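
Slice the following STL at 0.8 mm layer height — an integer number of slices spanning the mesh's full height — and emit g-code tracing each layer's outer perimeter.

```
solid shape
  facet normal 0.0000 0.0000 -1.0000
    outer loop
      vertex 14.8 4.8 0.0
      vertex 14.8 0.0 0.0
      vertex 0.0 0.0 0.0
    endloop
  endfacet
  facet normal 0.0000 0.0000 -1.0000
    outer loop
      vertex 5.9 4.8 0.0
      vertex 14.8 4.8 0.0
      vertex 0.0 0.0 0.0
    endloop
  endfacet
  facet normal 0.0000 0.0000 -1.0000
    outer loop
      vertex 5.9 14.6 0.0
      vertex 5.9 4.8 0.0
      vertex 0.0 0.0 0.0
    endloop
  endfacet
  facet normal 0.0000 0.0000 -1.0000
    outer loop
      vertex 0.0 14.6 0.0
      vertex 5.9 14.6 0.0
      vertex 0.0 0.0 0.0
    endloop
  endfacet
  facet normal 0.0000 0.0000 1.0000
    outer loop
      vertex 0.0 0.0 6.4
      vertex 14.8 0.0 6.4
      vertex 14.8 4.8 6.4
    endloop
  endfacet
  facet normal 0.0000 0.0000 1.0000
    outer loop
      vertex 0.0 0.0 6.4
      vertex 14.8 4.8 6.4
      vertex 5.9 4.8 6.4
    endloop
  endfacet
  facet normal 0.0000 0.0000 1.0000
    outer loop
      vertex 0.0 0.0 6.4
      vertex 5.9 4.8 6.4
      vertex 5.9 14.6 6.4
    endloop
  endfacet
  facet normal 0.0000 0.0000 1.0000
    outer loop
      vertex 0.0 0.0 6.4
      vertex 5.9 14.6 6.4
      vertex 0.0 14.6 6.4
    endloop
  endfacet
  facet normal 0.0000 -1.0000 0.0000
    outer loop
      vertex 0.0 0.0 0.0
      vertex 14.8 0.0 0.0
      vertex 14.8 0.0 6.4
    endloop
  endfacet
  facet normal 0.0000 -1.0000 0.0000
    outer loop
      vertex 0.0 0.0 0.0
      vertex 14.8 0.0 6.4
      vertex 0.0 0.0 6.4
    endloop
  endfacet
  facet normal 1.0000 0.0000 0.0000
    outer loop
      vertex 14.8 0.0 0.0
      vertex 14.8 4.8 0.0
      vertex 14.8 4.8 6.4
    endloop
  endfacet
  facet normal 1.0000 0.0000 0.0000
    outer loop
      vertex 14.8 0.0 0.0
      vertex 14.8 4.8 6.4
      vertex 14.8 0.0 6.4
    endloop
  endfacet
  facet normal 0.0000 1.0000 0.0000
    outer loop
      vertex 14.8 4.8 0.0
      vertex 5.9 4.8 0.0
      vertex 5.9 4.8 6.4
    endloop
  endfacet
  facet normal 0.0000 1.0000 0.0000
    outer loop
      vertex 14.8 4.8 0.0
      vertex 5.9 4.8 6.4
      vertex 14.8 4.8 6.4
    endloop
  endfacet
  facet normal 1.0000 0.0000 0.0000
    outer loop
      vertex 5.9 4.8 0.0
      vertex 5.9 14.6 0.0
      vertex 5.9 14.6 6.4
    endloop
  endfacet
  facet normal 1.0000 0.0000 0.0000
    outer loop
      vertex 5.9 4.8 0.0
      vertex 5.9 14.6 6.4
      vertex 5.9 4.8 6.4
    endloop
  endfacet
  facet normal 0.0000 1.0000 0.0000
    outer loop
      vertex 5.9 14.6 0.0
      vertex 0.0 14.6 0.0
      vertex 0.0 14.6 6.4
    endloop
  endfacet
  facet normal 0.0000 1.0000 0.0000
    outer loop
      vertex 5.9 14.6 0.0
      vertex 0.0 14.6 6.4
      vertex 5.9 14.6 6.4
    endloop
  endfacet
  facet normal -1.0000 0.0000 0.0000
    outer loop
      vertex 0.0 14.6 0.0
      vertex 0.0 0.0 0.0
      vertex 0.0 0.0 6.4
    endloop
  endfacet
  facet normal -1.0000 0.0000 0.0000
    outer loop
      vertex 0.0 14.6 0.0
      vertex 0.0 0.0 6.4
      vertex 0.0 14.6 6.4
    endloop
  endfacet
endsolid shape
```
; perimeter-only toolpath
G21 ; units = mm
G90 ; absolute positioning
G28 ; home
; layer 1
G0 Z0.8
G0 X0.0 Y0.0
G1 X14.8 Y0.0
G1 X14.8 Y4.8
G1 X5.9 Y4.8
G1 X5.9 Y14.6
G1 X0.0 Y14.6
G1 X0.0 Y0.0
; layer 2
G0 Z1.6
G0 X0.0 Y0.0
G1 X14.8 Y0.0
G1 X14.8 Y4.8
G1 X5.9 Y4.8
G1 X5.9 Y14.6
G1 X0.0 Y14.6
G1 X0.0 Y0.0
; layer 3
G0 Z2.4
G0 X0.0 Y0.0
G1 X14.8 Y0.0
G1 X14.8 Y4.8
G1 X5.9 Y4.8
G1 X5.9 Y14.6
G1 X0.0 Y14.6
G1 X0.0 Y0.0
; layer 4
G0 Z3.2
G0 X0.0 Y0.0
G1 X14.8 Y0.0
G1 X14.8 Y4.8
G1 X5.9 Y4.8
G1 X5.9 Y14.6
G1 X0.0 Y14.6
G1 X0.0 Y0.0
; layer 5
G0 Z4.0
G0 X0.0 Y0.0
G1 X14.8 Y0.0
G1 X14.8 Y4.8
G1 X5.9 Y4.8
G1 X5.9 Y14.6
G1 X0.0 Y14.6
G1 X0.0 Y0.0
; layer 6
G0 Z4.8
G0 X0.0 Y0.0
G1 X14.8 Y0.0
G1 X14.8 Y4.8
G1 X5.9 Y4.8
G1 X5.9 Y14.6
G1 X0.0 Y14.6
G1 X0.0 Y0.0
; layer 7
G0 Z5.6
G0 X0.0 Y0.0
G1 X14.8 Y0.0
G1 X14.8 Y4.8
G1 X5.9 Y4.8
G1 X5.9 Y14.6
G1 X0.0 Y14.6
G1 X0.0 Y0.0
; layer 8
G0 Z6.4
G0 X0.0 Y0.0
G1 X14.8 Y0.0
G1 X14.8 Y4.8
G1 X5.9 Y4.8
G1 X5.9 Y14.6
G1 X0.0 Y14.6
G1 X0.0 Y0.0
M2 ; end

The solid is an L-shaped prism: outer 14.8 × 14.6 mm, arm thicknesses ≈ 4.8 mm (horizontal) and 5.9 mm (vertical), extruded 6.4 mm in z. Slicing at Δz = 0.8 mm — 8 equal slices spanning the solid's height, so layer i sits at z = i·h/8 — gives 8 non-empty perimeters. Each is a 6-segment closed polygon; G0 lifts to the layer z and rapids to the start vertex, then G1 traces the edges.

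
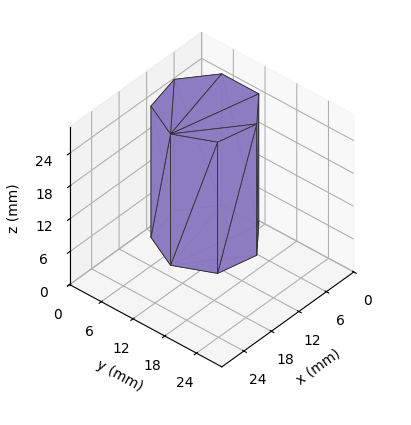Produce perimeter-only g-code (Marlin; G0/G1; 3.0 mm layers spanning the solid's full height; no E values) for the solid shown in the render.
Reading the render: the shape is a regular 7-sided prism (a cylinder approximated with 7 flat sides), circumscribed radius ≈ 8 mm, height ≈ 24 mm (dimensions read to the nearest mm from the axis ticks). For the g-code, the solid's height is divided into equal slices at the stated Δz and each level perimeter traced with G1 moves after a G0 lift.

; perimeter-only toolpath
G21 ; units = mm
G90 ; absolute positioning
G28 ; home
; layer 1
G0 Z3.0
G0 X16.0 Y8.0
G1 X13.0 Y14.3
G1 X6.2 Y15.8
G1 X0.8 Y11.5
G1 X0.8 Y4.5
G1 X6.2 Y0.2
G1 X13.0 Y1.7
G1 X16.0 Y8.0
; layer 2
G0 Z6.0
G0 X16.0 Y8.0
G1 X13.0 Y14.3
G1 X6.2 Y15.8
G1 X0.8 Y11.5
G1 X0.8 Y4.5
G1 X6.2 Y0.2
G1 X13.0 Y1.7
G1 X16.0 Y8.0
; layer 3
G0 Z9.0
G0 X16.0 Y8.0
G1 X13.0 Y14.3
G1 X6.2 Y15.8
G1 X0.8 Y11.5
G1 X0.8 Y4.5
G1 X6.2 Y0.2
G1 X13.0 Y1.7
G1 X16.0 Y8.0
; layer 4
G0 Z12.0
G0 X16.0 Y8.0
G1 X13.0 Y14.3
G1 X6.2 Y15.8
G1 X0.8 Y11.5
G1 X0.8 Y4.5
G1 X6.2 Y0.2
G1 X13.0 Y1.7
G1 X16.0 Y8.0
; layer 5
G0 Z15.0
G0 X16.0 Y8.0
G1 X13.0 Y14.3
G1 X6.2 Y15.8
G1 X0.8 Y11.5
G1 X0.8 Y4.5
G1 X6.2 Y0.2
G1 X13.0 Y1.7
G1 X16.0 Y8.0
; layer 6
G0 Z18.0
G0 X16.0 Y8.0
G1 X13.0 Y14.3
G1 X6.2 Y15.8
G1 X0.8 Y11.5
G1 X0.8 Y4.5
G1 X6.2 Y0.2
G1 X13.0 Y1.7
G1 X16.0 Y8.0
; layer 7
G0 Z21.0
G0 X16.0 Y8.0
G1 X13.0 Y14.3
G1 X6.2 Y15.8
G1 X0.8 Y11.5
G1 X0.8 Y4.5
G1 X6.2 Y0.2
G1 X13.0 Y1.7
G1 X16.0 Y8.0
; layer 8
G0 Z24.0
G0 X16.0 Y8.0
G1 X13.0 Y14.3
G1 X6.2 Y15.8
G1 X0.8 Y11.5
G1 X0.8 Y4.5
G1 X6.2 Y0.2
G1 X13.0 Y1.7
G1 X16.0 Y8.0
M2 ; end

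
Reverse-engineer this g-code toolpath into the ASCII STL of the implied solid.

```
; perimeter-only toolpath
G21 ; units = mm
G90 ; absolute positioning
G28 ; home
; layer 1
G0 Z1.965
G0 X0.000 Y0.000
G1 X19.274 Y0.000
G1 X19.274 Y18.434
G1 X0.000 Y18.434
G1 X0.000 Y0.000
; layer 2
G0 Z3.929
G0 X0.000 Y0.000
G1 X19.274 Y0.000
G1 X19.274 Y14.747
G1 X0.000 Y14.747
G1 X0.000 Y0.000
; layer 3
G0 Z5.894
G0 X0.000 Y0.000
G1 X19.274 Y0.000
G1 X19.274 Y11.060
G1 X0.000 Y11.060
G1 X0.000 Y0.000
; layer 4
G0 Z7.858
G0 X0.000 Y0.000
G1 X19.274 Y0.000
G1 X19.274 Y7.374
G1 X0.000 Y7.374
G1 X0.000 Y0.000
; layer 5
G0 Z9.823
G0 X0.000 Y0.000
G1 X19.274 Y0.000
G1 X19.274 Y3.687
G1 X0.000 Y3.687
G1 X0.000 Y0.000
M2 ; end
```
solid part
  facet normal 0.0000 0.0000 -1.0000
    outer loop
      vertex 19.274 22.121 0.000
      vertex 19.274 0.000 0.000
      vertex 0.000 0.000 0.000
    endloop
  endfacet
  facet normal 0.0000 0.0000 -1.0000
    outer loop
      vertex 0.000 22.121 0.000
      vertex 19.274 22.121 0.000
      vertex 0.000 0.000 0.000
    endloop
  endfacet
  facet normal 0.0000 -1.0000 0.0000
    outer loop
      vertex 0.000 0.000 0.000
      vertex 19.274 0.000 0.000
      vertex 19.274 0.000 11.787
    endloop
  endfacet
  facet normal 0.0000 -1.0000 0.0000
    outer loop
      vertex 0.000 0.000 0.000
      vertex 19.274 0.000 11.787
      vertex 0.000 0.000 11.787
    endloop
  endfacet
  facet normal 0.0000 0.4703 0.8825
    outer loop
      vertex 0.000 0.000 11.787
      vertex 19.274 0.000 11.787
      vertex 19.274 22.121 0.000
    endloop
  endfacet
  facet normal 0.0000 0.4703 0.8825
    outer loop
      vertex 0.000 0.000 11.787
      vertex 19.274 22.121 0.000
      vertex 0.000 22.121 0.000
    endloop
  endfacet
  facet normal -1.0000 0.0000 0.0000
    outer loop
      vertex 0.000 0.000 11.787
      vertex 0.000 22.121 0.000
      vertex 0.000 0.000 0.000
    endloop
  endfacet
  facet normal 1.0000 0.0000 0.0000
    outer loop
      vertex 19.274 0.000 0.000
      vertex 19.274 22.121 0.000
      vertex 19.274 0.000 11.787
    endloop
  endfacet
endsolid part

The G0 Z moves step by Δz≈1.965 mm. The G1 loops shrink linearly with z, so the solid tapers from its base footprint up to z≈11.8. Closing with a flat bottom cap and the tapered top and triangulating gives 8 facets — a wedge (ramp): 19.3 × 22.1 mm base, rising to 11.8 mm along the y=0 edge and sloping linearly to z=0 at y=22.1.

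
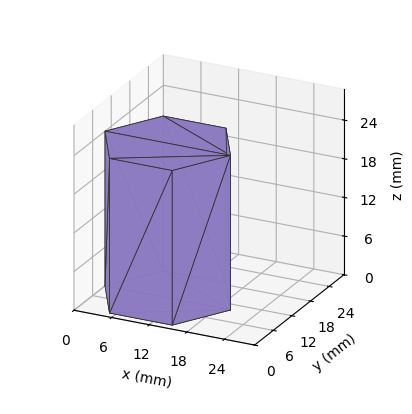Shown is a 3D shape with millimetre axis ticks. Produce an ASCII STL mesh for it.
Reading the render: the shape is a regular 6-sided prism (a cylinder approximated with 6 flat sides), circumscribed radius ≈ 10 mm, height ≈ 24 mm (dimensions read to the nearest mm from the axis ticks). For the STL, each face is triangulated and given an outward normal.

solid part
  facet normal 0.0000 0.0000 -1.0000
    outer loop
      vertex 5.00 18.66 0.00
      vertex 15.00 18.66 0.00
      vertex 20.00 10.00 0.00
    endloop
  endfacet
  facet normal 0.0000 0.0000 -1.0000
    outer loop
      vertex 0.00 10.00 0.00
      vertex 5.00 18.66 0.00
      vertex 20.00 10.00 0.00
    endloop
  endfacet
  facet normal 0.0000 0.0000 -1.0000
    outer loop
      vertex 5.00 1.34 0.00
      vertex 0.00 10.00 0.00
      vertex 20.00 10.00 0.00
    endloop
  endfacet
  facet normal 0.0000 0.0000 -1.0000
    outer loop
      vertex 15.00 1.34 0.00
      vertex 5.00 1.34 0.00
      vertex 20.00 10.00 0.00
    endloop
  endfacet
  facet normal 0.0000 0.0000 1.0000
    outer loop
      vertex 20.00 10.00 24.00
      vertex 15.00 18.66 24.00
      vertex 5.00 18.66 24.00
    endloop
  endfacet
  facet normal 0.0000 0.0000 1.0000
    outer loop
      vertex 20.00 10.00 24.00
      vertex 5.00 18.66 24.00
      vertex 0.00 10.00 24.00
    endloop
  endfacet
  facet normal 0.0000 0.0000 1.0000
    outer loop
      vertex 20.00 10.00 24.00
      vertex 0.00 10.00 24.00
      vertex 5.00 1.34 24.00
    endloop
  endfacet
  facet normal 0.0000 0.0000 1.0000
    outer loop
      vertex 20.00 10.00 24.00
      vertex 5.00 1.34 24.00
      vertex 15.00 1.34 24.00
    endloop
  endfacet
  facet normal 0.8660 0.5000 0.0000
    outer loop
      vertex 20.00 10.00 0.00
      vertex 15.00 18.66 0.00
      vertex 15.00 18.66 24.00
    endloop
  endfacet
  facet normal 0.8660 0.5000 0.0000
    outer loop
      vertex 20.00 10.00 0.00
      vertex 15.00 18.66 24.00
      vertex 20.00 10.00 24.00
    endloop
  endfacet
  facet normal 0.0000 1.0000 0.0000
    outer loop
      vertex 15.00 18.66 0.00
      vertex 5.00 18.66 0.00
      vertex 5.00 18.66 24.00
    endloop
  endfacet
  facet normal 0.0000 1.0000 0.0000
    outer loop
      vertex 15.00 18.66 0.00
      vertex 5.00 18.66 24.00
      vertex 15.00 18.66 24.00
    endloop
  endfacet
  facet normal -0.8660 0.5000 0.0000
    outer loop
      vertex 5.00 18.66 0.00
      vertex 0.00 10.00 0.00
      vertex 0.00 10.00 24.00
    endloop
  endfacet
  facet normal -0.8660 0.5000 0.0000
    outer loop
      vertex 5.00 18.66 0.00
      vertex 0.00 10.00 24.00
      vertex 5.00 18.66 24.00
    endloop
  endfacet
  facet normal -0.8660 -0.5000 0.0000
    outer loop
      vertex 0.00 10.00 0.00
      vertex 5.00 1.34 0.00
      vertex 5.00 1.34 24.00
    endloop
  endfacet
  facet normal -0.8660 -0.5000 0.0000
    outer loop
      vertex 0.00 10.00 0.00
      vertex 5.00 1.34 24.00
      vertex 0.00 10.00 24.00
    endloop
  endfacet
  facet normal 0.0000 -1.0000 0.0000
    outer loop
      vertex 5.00 1.34 0.00
      vertex 15.00 1.34 0.00
      vertex 15.00 1.34 24.00
    endloop
  endfacet
  facet normal 0.0000 -1.0000 0.0000
    outer loop
      vertex 5.00 1.34 0.00
      vertex 15.00 1.34 24.00
      vertex 5.00 1.34 24.00
    endloop
  endfacet
  facet normal 0.8660 -0.5000 0.0000
    outer loop
      vertex 15.00 1.34 0.00
      vertex 20.00 10.00 0.00
      vertex 20.00 10.00 24.00
    endloop
  endfacet
  facet normal 0.8660 -0.5000 0.0000
    outer loop
      vertex 15.00 1.34 0.00
      vertex 20.00 10.00 24.00
      vertex 15.00 1.34 24.00
    endloop
  endfacet
endsolid part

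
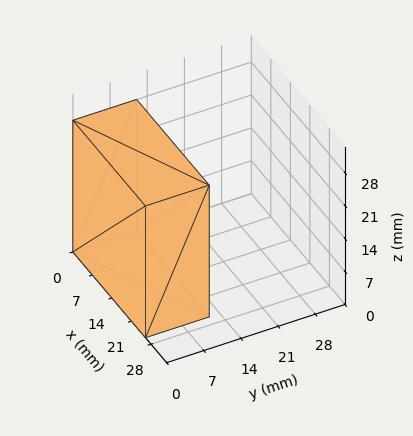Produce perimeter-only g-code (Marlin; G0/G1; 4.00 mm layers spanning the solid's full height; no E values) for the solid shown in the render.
Reading the render: the shape is a rectangular box, roughly 26 × 12 mm footprint and 28 mm tall (dimensions read to the nearest mm from the axis ticks). For the g-code, the solid's height is divided into equal slices at the stated Δz and each level perimeter traced with G1 moves after a G0 lift.

; perimeter-only toolpath
G21 ; units = mm
G90 ; absolute positioning
G28 ; home
; layer 1
G0 Z4.00
G0 X0.00 Y0.00
G1 X26.00 Y0.00
G1 X26.00 Y12.00
G1 X0.00 Y12.00
G1 X0.00 Y0.00
; layer 2
G0 Z8.00
G0 X0.00 Y0.00
G1 X26.00 Y0.00
G1 X26.00 Y12.00
G1 X0.00 Y12.00
G1 X0.00 Y0.00
; layer 3
G0 Z12.00
G0 X0.00 Y0.00
G1 X26.00 Y0.00
G1 X26.00 Y12.00
G1 X0.00 Y12.00
G1 X0.00 Y0.00
; layer 4
G0 Z16.00
G0 X0.00 Y0.00
G1 X26.00 Y0.00
G1 X26.00 Y12.00
G1 X0.00 Y12.00
G1 X0.00 Y0.00
; layer 5
G0 Z20.00
G0 X0.00 Y0.00
G1 X26.00 Y0.00
G1 X26.00 Y12.00
G1 X0.00 Y12.00
G1 X0.00 Y0.00
; layer 6
G0 Z24.00
G0 X0.00 Y0.00
G1 X26.00 Y0.00
G1 X26.00 Y12.00
G1 X0.00 Y12.00
G1 X0.00 Y0.00
; layer 7
G0 Z28.00
G0 X0.00 Y0.00
G1 X26.00 Y0.00
G1 X26.00 Y12.00
G1 X0.00 Y12.00
G1 X0.00 Y0.00
M2 ; end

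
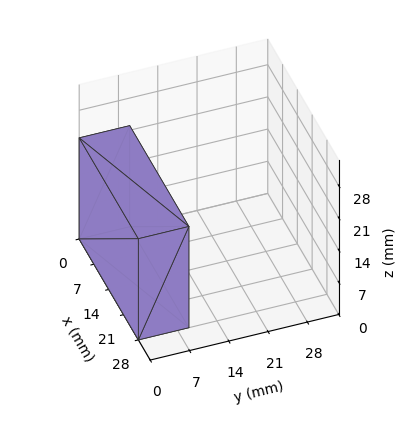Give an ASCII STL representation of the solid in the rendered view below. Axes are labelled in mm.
Reading the render: the shape is a rectangular box, roughly 28 × 9 mm footprint and 22 mm tall (dimensions read to the nearest mm from the axis ticks). For the STL, each face is triangulated and given an outward normal.

solid part
  facet normal 0.0000 0.0000 -1.0000
    outer loop
      vertex 28.00 9.00 0.00
      vertex 28.00 0.00 0.00
      vertex 0.00 0.00 0.00
    endloop
  endfacet
  facet normal 0.0000 0.0000 -1.0000
    outer loop
      vertex 0.00 9.00 0.00
      vertex 28.00 9.00 0.00
      vertex 0.00 0.00 0.00
    endloop
  endfacet
  facet normal 0.0000 0.0000 1.0000
    outer loop
      vertex 0.00 0.00 22.00
      vertex 28.00 0.00 22.00
      vertex 28.00 9.00 22.00
    endloop
  endfacet
  facet normal 0.0000 0.0000 1.0000
    outer loop
      vertex 0.00 0.00 22.00
      vertex 28.00 9.00 22.00
      vertex 0.00 9.00 22.00
    endloop
  endfacet
  facet normal 0.0000 -1.0000 0.0000
    outer loop
      vertex 0.00 0.00 0.00
      vertex 28.00 0.00 0.00
      vertex 28.00 0.00 22.00
    endloop
  endfacet
  facet normal 0.0000 -1.0000 0.0000
    outer loop
      vertex 0.00 0.00 0.00
      vertex 28.00 0.00 22.00
      vertex 0.00 0.00 22.00
    endloop
  endfacet
  facet normal 0.0000 1.0000 0.0000
    outer loop
      vertex 28.00 9.00 22.00
      vertex 28.00 9.00 0.00
      vertex 0.00 9.00 0.00
    endloop
  endfacet
  facet normal 0.0000 1.0000 0.0000
    outer loop
      vertex 0.00 9.00 22.00
      vertex 28.00 9.00 22.00
      vertex 0.00 9.00 0.00
    endloop
  endfacet
  facet normal -1.0000 0.0000 0.0000
    outer loop
      vertex 0.00 9.00 22.00
      vertex 0.00 9.00 0.00
      vertex 0.00 0.00 0.00
    endloop
  endfacet
  facet normal -1.0000 0.0000 0.0000
    outer loop
      vertex 0.00 0.00 22.00
      vertex 0.00 9.00 22.00
      vertex 0.00 0.00 0.00
    endloop
  endfacet
  facet normal 1.0000 0.0000 0.0000
    outer loop
      vertex 28.00 0.00 0.00
      vertex 28.00 9.00 0.00
      vertex 28.00 9.00 22.00
    endloop
  endfacet
  facet normal 1.0000 0.0000 0.0000
    outer loop
      vertex 28.00 0.00 0.00
      vertex 28.00 9.00 22.00
      vertex 28.00 0.00 22.00
    endloop
  endfacet
endsolid part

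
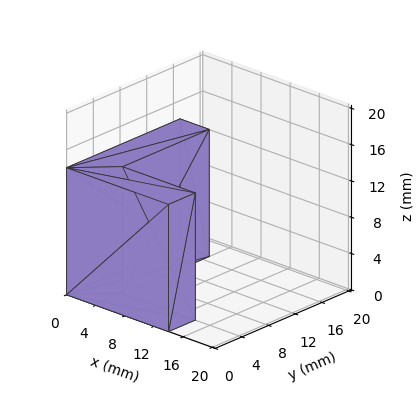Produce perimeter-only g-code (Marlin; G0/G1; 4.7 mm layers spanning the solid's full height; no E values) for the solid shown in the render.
Reading the render: the shape is an L-shaped prism: outer 14 × 17 mm, arm thicknesses ≈ 4 mm (horizontal) and 4 mm (vertical), extruded 14 mm in z (dimensions read to the nearest mm from the axis ticks). For the g-code, the solid's height is divided into equal slices at the stated Δz and each level perimeter traced with G1 moves after a G0 lift.

; perimeter-only toolpath
G21 ; units = mm
G90 ; absolute positioning
G28 ; home
; layer 1
G0 Z4.7
G0 X0.0 Y0.0
G1 X14.0 Y0.0
G1 X14.0 Y4.0
G1 X4.0 Y4.0
G1 X4.0 Y17.0
G1 X0.0 Y17.0
G1 X0.0 Y0.0
; layer 2
G0 Z9.3
G0 X0.0 Y0.0
G1 X14.0 Y0.0
G1 X14.0 Y4.0
G1 X4.0 Y4.0
G1 X4.0 Y17.0
G1 X0.0 Y17.0
G1 X0.0 Y0.0
; layer 3
G0 Z14.0
G0 X0.0 Y0.0
G1 X14.0 Y0.0
G1 X14.0 Y4.0
G1 X4.0 Y4.0
G1 X4.0 Y17.0
G1 X0.0 Y17.0
G1 X0.0 Y0.0
M2 ; end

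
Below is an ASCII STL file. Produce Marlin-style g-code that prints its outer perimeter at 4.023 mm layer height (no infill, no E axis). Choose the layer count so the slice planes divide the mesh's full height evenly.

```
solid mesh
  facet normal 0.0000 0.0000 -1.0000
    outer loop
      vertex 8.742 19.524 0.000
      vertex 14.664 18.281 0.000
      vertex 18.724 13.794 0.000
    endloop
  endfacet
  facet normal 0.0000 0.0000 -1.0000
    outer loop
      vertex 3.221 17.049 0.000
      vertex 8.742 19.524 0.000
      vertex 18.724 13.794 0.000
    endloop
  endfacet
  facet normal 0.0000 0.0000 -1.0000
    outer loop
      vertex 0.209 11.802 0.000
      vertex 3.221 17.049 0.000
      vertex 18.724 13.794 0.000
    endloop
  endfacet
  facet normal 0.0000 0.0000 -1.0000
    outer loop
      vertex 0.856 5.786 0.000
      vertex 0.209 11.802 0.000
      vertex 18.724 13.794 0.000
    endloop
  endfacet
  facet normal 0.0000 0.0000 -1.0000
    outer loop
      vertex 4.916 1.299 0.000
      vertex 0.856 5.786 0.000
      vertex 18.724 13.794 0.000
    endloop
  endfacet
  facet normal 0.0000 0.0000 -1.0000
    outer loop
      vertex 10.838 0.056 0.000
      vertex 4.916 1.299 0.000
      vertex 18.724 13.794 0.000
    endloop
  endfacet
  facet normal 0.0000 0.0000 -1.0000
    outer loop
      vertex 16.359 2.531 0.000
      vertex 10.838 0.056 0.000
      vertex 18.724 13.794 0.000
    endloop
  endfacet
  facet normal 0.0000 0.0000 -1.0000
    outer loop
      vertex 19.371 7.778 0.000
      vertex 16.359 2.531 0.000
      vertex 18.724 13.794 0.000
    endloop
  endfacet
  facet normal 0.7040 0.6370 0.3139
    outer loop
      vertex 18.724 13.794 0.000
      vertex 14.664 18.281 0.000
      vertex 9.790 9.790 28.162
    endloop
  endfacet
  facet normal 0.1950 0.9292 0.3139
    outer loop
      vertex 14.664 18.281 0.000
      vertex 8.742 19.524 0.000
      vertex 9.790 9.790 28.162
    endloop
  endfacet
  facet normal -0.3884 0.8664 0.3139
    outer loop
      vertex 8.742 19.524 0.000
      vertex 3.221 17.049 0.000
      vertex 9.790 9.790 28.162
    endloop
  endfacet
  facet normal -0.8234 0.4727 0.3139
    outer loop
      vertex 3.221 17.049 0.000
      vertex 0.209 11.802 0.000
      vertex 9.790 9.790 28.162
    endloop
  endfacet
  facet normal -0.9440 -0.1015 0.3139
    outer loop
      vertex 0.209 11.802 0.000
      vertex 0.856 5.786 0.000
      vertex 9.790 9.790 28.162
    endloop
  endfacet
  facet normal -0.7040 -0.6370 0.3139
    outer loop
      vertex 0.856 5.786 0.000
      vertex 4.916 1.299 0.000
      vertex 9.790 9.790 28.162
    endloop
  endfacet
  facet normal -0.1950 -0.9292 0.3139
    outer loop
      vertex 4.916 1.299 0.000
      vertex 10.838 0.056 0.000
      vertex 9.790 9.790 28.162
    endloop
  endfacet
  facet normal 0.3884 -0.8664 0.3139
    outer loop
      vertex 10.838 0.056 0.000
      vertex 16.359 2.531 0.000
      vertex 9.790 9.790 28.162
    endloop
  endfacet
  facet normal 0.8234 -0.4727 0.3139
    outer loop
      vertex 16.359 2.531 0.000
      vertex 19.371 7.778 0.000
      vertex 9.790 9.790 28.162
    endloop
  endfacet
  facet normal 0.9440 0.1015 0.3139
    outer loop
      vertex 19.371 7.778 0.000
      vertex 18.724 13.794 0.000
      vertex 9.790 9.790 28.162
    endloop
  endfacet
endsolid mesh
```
; perimeter-only toolpath
G21 ; units = mm
G90 ; absolute positioning
G28 ; home
; layer 1
G0 Z4.023
G0 X17.448 Y13.222
G1 X13.968 Y17.068
G1 X8.892 Y18.133
G1 X4.159 Y16.012
G1 X1.578 Y11.515
G1 X2.132 Y6.358
G1 X5.612 Y2.512
G1 X10.688 Y1.447
G1 X15.421 Y3.568
G1 X18.002 Y8.065
G1 X17.448 Y13.222
; layer 2
G0 Z8.046
G0 X16.171 Y12.650
G1 X13.271 Y15.855
G1 X9.041 Y16.743
G1 X5.098 Y14.975
G1 X2.946 Y11.227
G1 X3.409 Y6.930
G1 X6.309 Y3.725
G1 X10.539 Y2.837
G1 X14.482 Y4.605
G1 X16.634 Y8.353
G1 X16.171 Y12.650
; layer 3
G0 Z12.069
G0 X14.895 Y12.078
G1 X12.575 Y14.642
G1 X9.191 Y15.352
G1 X6.036 Y13.938
G1 X4.315 Y10.940
G1 X4.685 Y7.502
G1 X7.005 Y4.938
G1 X10.389 Y4.228
G1 X13.544 Y5.642
G1 X15.265 Y8.640
G1 X14.895 Y12.078
; layer 4
G0 Z16.093
G0 X13.619 Y11.506
G1 X11.879 Y13.429
G1 X9.341 Y13.962
G1 X6.975 Y12.901
G1 X5.684 Y10.652
G1 X5.961 Y8.074
G1 X7.701 Y6.151
G1 X10.239 Y5.618
G1 X12.605 Y6.679
G1 X13.896 Y8.928
G1 X13.619 Y11.506
; layer 5
G0 Z20.116
G0 X12.343 Y10.934
G1 X11.183 Y12.216
G1 X9.491 Y12.571
G1 X7.913 Y11.864
G1 X7.053 Y10.365
G1 X7.237 Y8.646
G1 X8.397 Y7.364
G1 X10.089 Y7.009
G1 X11.667 Y7.716
G1 X12.527 Y9.215
G1 X12.343 Y10.934
; layer 6
G0 Z24.139
G0 X11.066 Y10.362
G1 X10.486 Y11.003
G1 X9.640 Y11.181
G1 X8.852 Y10.827
G1 X8.421 Y10.077
G1 X8.514 Y9.218
G1 X9.094 Y8.577
G1 X9.940 Y8.399
G1 X10.728 Y8.753
G1 X11.159 Y9.503
G1 X11.066 Y10.362
M2 ; end

The solid is a regular 10-sided pyramid, base circumscribed radius ≈ 9.79 mm, apex at z ≈ 28.2 mm. Slicing at Δz = 4.023 mm — 7 equal slices spanning the solid's height, so layer i sits at z = i·h/7 — gives 6 non-empty perimeters. Each is a 10-segment closed polygon; G0 lifts to the layer z and rapids to the start vertex, then G1 traces the edges. The cross-section shrinks linearly with z (the slice at the apex is degenerate and omitted).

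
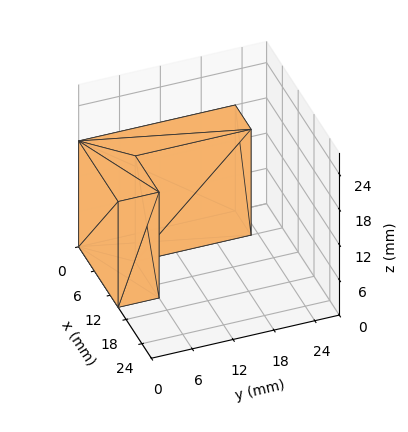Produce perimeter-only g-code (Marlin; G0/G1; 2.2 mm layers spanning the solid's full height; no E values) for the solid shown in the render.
Reading the render: the shape is an L-shaped prism: outer 15 × 23 mm, arm thicknesses ≈ 6 mm (horizontal) and 6 mm (vertical), extruded 18 mm in z (dimensions read to the nearest mm from the axis ticks). For the g-code, the solid's height is divided into equal slices at the stated Δz and each level perimeter traced with G1 moves after a G0 lift.

; perimeter-only toolpath
G21 ; units = mm
G90 ; absolute positioning
G28 ; home
; layer 1
G0 Z2.2
G0 X0.0 Y0.0
G1 X15.0 Y0.0
G1 X15.0 Y6.0
G1 X6.0 Y6.0
G1 X6.0 Y23.0
G1 X0.0 Y23.0
G1 X0.0 Y0.0
; layer 2
G0 Z4.5
G0 X0.0 Y0.0
G1 X15.0 Y0.0
G1 X15.0 Y6.0
G1 X6.0 Y6.0
G1 X6.0 Y23.0
G1 X0.0 Y23.0
G1 X0.0 Y0.0
; layer 3
G0 Z6.8
G0 X0.0 Y0.0
G1 X15.0 Y0.0
G1 X15.0 Y6.0
G1 X6.0 Y6.0
G1 X6.0 Y23.0
G1 X0.0 Y23.0
G1 X0.0 Y0.0
; layer 4
G0 Z9.0
G0 X0.0 Y0.0
G1 X15.0 Y0.0
G1 X15.0 Y6.0
G1 X6.0 Y6.0
G1 X6.0 Y23.0
G1 X0.0 Y23.0
G1 X0.0 Y0.0
; layer 5
G0 Z11.2
G0 X0.0 Y0.0
G1 X15.0 Y0.0
G1 X15.0 Y6.0
G1 X6.0 Y6.0
G1 X6.0 Y23.0
G1 X0.0 Y23.0
G1 X0.0 Y0.0
; layer 6
G0 Z13.5
G0 X0.0 Y0.0
G1 X15.0 Y0.0
G1 X15.0 Y6.0
G1 X6.0 Y6.0
G1 X6.0 Y23.0
G1 X0.0 Y23.0
G1 X0.0 Y0.0
; layer 7
G0 Z15.8
G0 X0.0 Y0.0
G1 X15.0 Y0.0
G1 X15.0 Y6.0
G1 X6.0 Y6.0
G1 X6.0 Y23.0
G1 X0.0 Y23.0
G1 X0.0 Y0.0
; layer 8
G0 Z18.0
G0 X0.0 Y0.0
G1 X15.0 Y0.0
G1 X15.0 Y6.0
G1 X6.0 Y6.0
G1 X6.0 Y23.0
G1 X0.0 Y23.0
G1 X0.0 Y0.0
M2 ; end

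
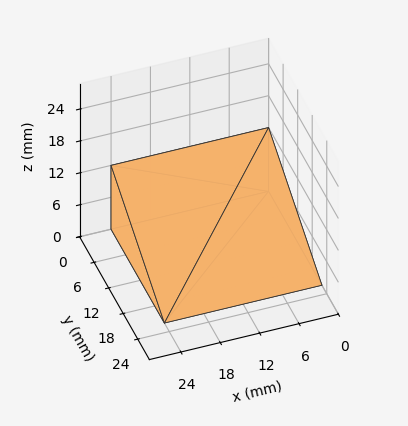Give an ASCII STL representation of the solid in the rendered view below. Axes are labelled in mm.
Reading the render: the shape is a wedge (ramp): 24 × 22 mm base, rising to 12 mm along the y=0 edge and sloping linearly to z=0 at y=22 (dimensions read to the nearest mm from the axis ticks). For the STL, each face is triangulated and given an outward normal.

solid part
  facet normal 0.0000 0.0000 -1.0000
    outer loop
      vertex 24.0 22.0 0.0
      vertex 24.0 0.0 0.0
      vertex 0.0 0.0 0.0
    endloop
  endfacet
  facet normal 0.0000 0.0000 -1.0000
    outer loop
      vertex 0.0 22.0 0.0
      vertex 24.0 22.0 0.0
      vertex 0.0 0.0 0.0
    endloop
  endfacet
  facet normal 0.0000 -1.0000 0.0000
    outer loop
      vertex 0.0 0.0 0.0
      vertex 24.0 0.0 0.0
      vertex 24.0 0.0 12.0
    endloop
  endfacet
  facet normal 0.0000 -1.0000 0.0000
    outer loop
      vertex 0.0 0.0 0.0
      vertex 24.0 0.0 12.0
      vertex 0.0 0.0 12.0
    endloop
  endfacet
  facet normal 0.0000 0.4789 0.8779
    outer loop
      vertex 0.0 0.0 12.0
      vertex 24.0 0.0 12.0
      vertex 24.0 22.0 0.0
    endloop
  endfacet
  facet normal 0.0000 0.4789 0.8779
    outer loop
      vertex 0.0 0.0 12.0
      vertex 24.0 22.0 0.0
      vertex 0.0 22.0 0.0
    endloop
  endfacet
  facet normal -1.0000 0.0000 0.0000
    outer loop
      vertex 0.0 0.0 12.0
      vertex 0.0 22.0 0.0
      vertex 0.0 0.0 0.0
    endloop
  endfacet
  facet normal 1.0000 0.0000 0.0000
    outer loop
      vertex 24.0 0.0 0.0
      vertex 24.0 22.0 0.0
      vertex 24.0 0.0 12.0
    endloop
  endfacet
endsolid part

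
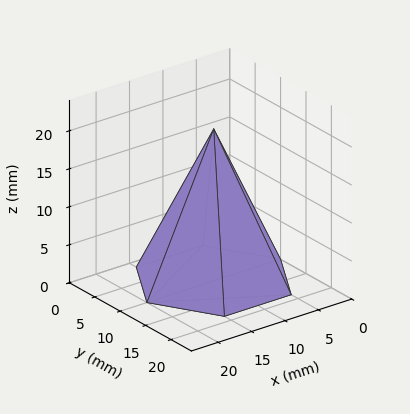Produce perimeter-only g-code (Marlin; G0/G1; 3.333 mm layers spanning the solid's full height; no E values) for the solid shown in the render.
Reading the render: the shape is a regular 6-sided pyramid, base circumscribed radius ≈ 10 mm, apex at z ≈ 20 mm (dimensions read to the nearest mm from the axis ticks). For the g-code, the solid's height is divided into equal slices at the stated Δz and each level perimeter traced with G1 moves after a G0 lift.

; perimeter-only toolpath
G21 ; units = mm
G90 ; absolute positioning
G28 ; home
; layer 1
G0 Z3.333
G0 X18.333 Y10.000
G1 X14.167 Y17.217
G1 X5.833 Y17.217
G1 X1.667 Y10.000
G1 X5.833 Y2.783
G1 X14.167 Y2.783
G1 X18.333 Y10.000
; layer 2
G0 Z6.667
G0 X16.667 Y10.000
G1 X13.333 Y15.773
G1 X6.667 Y15.773
G1 X3.333 Y10.000
G1 X6.667 Y4.227
G1 X13.333 Y4.227
G1 X16.667 Y10.000
; layer 3
G0 Z10.000
G0 X15.000 Y10.000
G1 X12.500 Y14.330
G1 X7.500 Y14.330
G1 X5.000 Y10.000
G1 X7.500 Y5.670
G1 X12.500 Y5.670
G1 X15.000 Y10.000
; layer 4
G0 Z13.333
G0 X13.333 Y10.000
G1 X11.667 Y12.887
G1 X8.333 Y12.887
G1 X6.667 Y10.000
G1 X8.333 Y7.113
G1 X11.667 Y7.113
G1 X13.333 Y10.000
; layer 5
G0 Z16.667
G0 X11.667 Y10.000
G1 X10.833 Y11.443
G1 X9.167 Y11.443
G1 X8.333 Y10.000
G1 X9.167 Y8.557
G1 X10.833 Y8.557
G1 X11.667 Y10.000
M2 ; end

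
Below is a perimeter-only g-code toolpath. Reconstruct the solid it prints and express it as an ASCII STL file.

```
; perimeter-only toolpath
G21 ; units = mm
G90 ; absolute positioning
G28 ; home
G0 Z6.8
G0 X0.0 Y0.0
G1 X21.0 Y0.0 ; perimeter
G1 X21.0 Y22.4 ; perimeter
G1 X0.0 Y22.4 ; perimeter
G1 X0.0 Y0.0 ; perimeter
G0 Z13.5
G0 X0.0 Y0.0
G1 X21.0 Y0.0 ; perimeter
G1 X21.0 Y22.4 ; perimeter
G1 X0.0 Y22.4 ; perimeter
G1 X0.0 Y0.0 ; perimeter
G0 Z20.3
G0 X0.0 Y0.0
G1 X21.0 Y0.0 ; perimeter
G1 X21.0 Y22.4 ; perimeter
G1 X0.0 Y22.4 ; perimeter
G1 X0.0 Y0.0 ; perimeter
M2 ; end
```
solid part
  facet normal 0.0000 0.0000 -1.0000
    outer loop
      vertex 21.0 22.4 0.0
      vertex 21.0 0.0 0.0
      vertex 0.0 0.0 0.0
    endloop
  endfacet
  facet normal 0.0000 0.0000 -1.0000
    outer loop
      vertex 0.0 22.4 0.0
      vertex 21.0 22.4 0.0
      vertex 0.0 0.0 0.0
    endloop
  endfacet
  facet normal 0.0000 0.0000 1.0000
    outer loop
      vertex 0.0 0.0 20.3
      vertex 21.0 0.0 20.3
      vertex 21.0 22.4 20.3
    endloop
  endfacet
  facet normal 0.0000 0.0000 1.0000
    outer loop
      vertex 0.0 0.0 20.3
      vertex 21.0 22.4 20.3
      vertex 0.0 22.4 20.3
    endloop
  endfacet
  facet normal 0.0000 -1.0000 0.0000
    outer loop
      vertex 0.0 0.0 0.0
      vertex 21.0 0.0 0.0
      vertex 21.0 0.0 20.3
    endloop
  endfacet
  facet normal 0.0000 -1.0000 0.0000
    outer loop
      vertex 0.0 0.0 0.0
      vertex 21.0 0.0 20.3
      vertex 0.0 0.0 20.3
    endloop
  endfacet
  facet normal 0.0000 1.0000 0.0000
    outer loop
      vertex 21.0 22.4 20.3
      vertex 21.0 22.4 0.0
      vertex 0.0 22.4 0.0
    endloop
  endfacet
  facet normal 0.0000 1.0000 0.0000
    outer loop
      vertex 0.0 22.4 20.3
      vertex 21.0 22.4 20.3
      vertex 0.0 22.4 0.0
    endloop
  endfacet
  facet normal -1.0000 0.0000 0.0000
    outer loop
      vertex 0.0 22.4 20.3
      vertex 0.0 22.4 0.0
      vertex 0.0 0.0 0.0
    endloop
  endfacet
  facet normal -1.0000 0.0000 0.0000
    outer loop
      vertex 0.0 0.0 20.3
      vertex 0.0 22.4 20.3
      vertex 0.0 0.0 0.0
    endloop
  endfacet
  facet normal 1.0000 0.0000 0.0000
    outer loop
      vertex 21.0 0.0 0.0
      vertex 21.0 22.4 0.0
      vertex 21.0 22.4 20.3
    endloop
  endfacet
  facet normal 1.0000 0.0000 0.0000
    outer loop
      vertex 21.0 0.0 0.0
      vertex 21.0 22.4 20.3
      vertex 21.0 0.0 20.3
    endloop
  endfacet
endsolid part

The G0 Z moves step by Δz≈6.8 mm. Every layer's G1 loop is the same polygon, so the solid is a straight extrusion of it from z=0 to z≈20.3. Closing with flat bottom and top caps and triangulating gives 12 facets — a rectangular box, roughly 21 × 22.4 mm footprint and 20.3 mm tall.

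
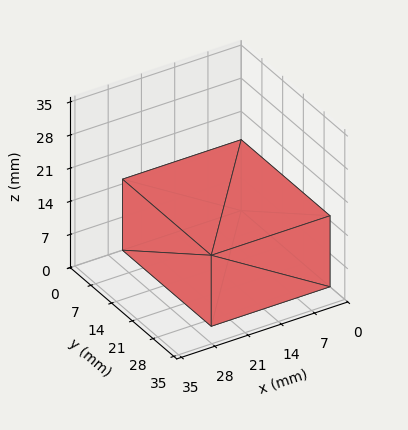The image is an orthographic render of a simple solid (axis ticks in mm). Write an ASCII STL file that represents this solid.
Reading the render: the shape is a rectangular box, roughly 25 × 30 mm footprint and 15 mm tall (dimensions read to the nearest mm from the axis ticks). For the STL, each face is triangulated and given an outward normal.

solid part
  facet normal 0.0000 0.0000 -1.0000
    outer loop
      vertex 25.00 30.00 0.00
      vertex 25.00 0.00 0.00
      vertex 0.00 0.00 0.00
    endloop
  endfacet
  facet normal 0.0000 0.0000 -1.0000
    outer loop
      vertex 0.00 30.00 0.00
      vertex 25.00 30.00 0.00
      vertex 0.00 0.00 0.00
    endloop
  endfacet
  facet normal 0.0000 0.0000 1.0000
    outer loop
      vertex 0.00 0.00 15.00
      vertex 25.00 0.00 15.00
      vertex 25.00 30.00 15.00
    endloop
  endfacet
  facet normal 0.0000 0.0000 1.0000
    outer loop
      vertex 0.00 0.00 15.00
      vertex 25.00 30.00 15.00
      vertex 0.00 30.00 15.00
    endloop
  endfacet
  facet normal 0.0000 -1.0000 0.0000
    outer loop
      vertex 0.00 0.00 0.00
      vertex 25.00 0.00 0.00
      vertex 25.00 0.00 15.00
    endloop
  endfacet
  facet normal 0.0000 -1.0000 0.0000
    outer loop
      vertex 0.00 0.00 0.00
      vertex 25.00 0.00 15.00
      vertex 0.00 0.00 15.00
    endloop
  endfacet
  facet normal 0.0000 1.0000 0.0000
    outer loop
      vertex 25.00 30.00 15.00
      vertex 25.00 30.00 0.00
      vertex 0.00 30.00 0.00
    endloop
  endfacet
  facet normal 0.0000 1.0000 0.0000
    outer loop
      vertex 0.00 30.00 15.00
      vertex 25.00 30.00 15.00
      vertex 0.00 30.00 0.00
    endloop
  endfacet
  facet normal -1.0000 0.0000 0.0000
    outer loop
      vertex 0.00 30.00 15.00
      vertex 0.00 30.00 0.00
      vertex 0.00 0.00 0.00
    endloop
  endfacet
  facet normal -1.0000 0.0000 0.0000
    outer loop
      vertex 0.00 0.00 15.00
      vertex 0.00 30.00 15.00
      vertex 0.00 0.00 0.00
    endloop
  endfacet
  facet normal 1.0000 0.0000 0.0000
    outer loop
      vertex 25.00 0.00 0.00
      vertex 25.00 30.00 0.00
      vertex 25.00 30.00 15.00
    endloop
  endfacet
  facet normal 1.0000 0.0000 0.0000
    outer loop
      vertex 25.00 0.00 0.00
      vertex 25.00 30.00 15.00
      vertex 25.00 0.00 15.00
    endloop
  endfacet
endsolid part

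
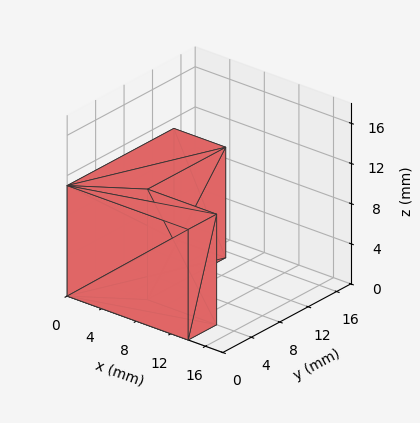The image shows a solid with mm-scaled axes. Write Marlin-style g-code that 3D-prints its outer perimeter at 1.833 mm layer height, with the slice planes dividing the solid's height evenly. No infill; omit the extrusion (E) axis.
Reading the render: the shape is an L-shaped prism: outer 14 × 15 mm, arm thicknesses ≈ 4 mm (horizontal) and 6 mm (vertical), extruded 11 mm in z (dimensions read to the nearest mm from the axis ticks). For the g-code, the solid's height is divided into equal slices at the stated Δz and each level perimeter traced with G1 moves after a G0 lift.

; perimeter-only toolpath
G21 ; units = mm
G90 ; absolute positioning
G28 ; home
; layer 1
G0 Z1.833
G0 X0.000 Y0.000
G1 X14.000 Y0.000
G1 X14.000 Y4.000
G1 X6.000 Y4.000
G1 X6.000 Y15.000
G1 X0.000 Y15.000
G1 X0.000 Y0.000
; layer 2
G0 Z3.667
G0 X0.000 Y0.000
G1 X14.000 Y0.000
G1 X14.000 Y4.000
G1 X6.000 Y4.000
G1 X6.000 Y15.000
G1 X0.000 Y15.000
G1 X0.000 Y0.000
; layer 3
G0 Z5.500
G0 X0.000 Y0.000
G1 X14.000 Y0.000
G1 X14.000 Y4.000
G1 X6.000 Y4.000
G1 X6.000 Y15.000
G1 X0.000 Y15.000
G1 X0.000 Y0.000
; layer 4
G0 Z7.333
G0 X0.000 Y0.000
G1 X14.000 Y0.000
G1 X14.000 Y4.000
G1 X6.000 Y4.000
G1 X6.000 Y15.000
G1 X0.000 Y15.000
G1 X0.000 Y0.000
; layer 5
G0 Z9.167
G0 X0.000 Y0.000
G1 X14.000 Y0.000
G1 X14.000 Y4.000
G1 X6.000 Y4.000
G1 X6.000 Y15.000
G1 X0.000 Y15.000
G1 X0.000 Y0.000
; layer 6
G0 Z11.000
G0 X0.000 Y0.000
G1 X14.000 Y0.000
G1 X14.000 Y4.000
G1 X6.000 Y4.000
G1 X6.000 Y15.000
G1 X0.000 Y15.000
G1 X0.000 Y0.000
M2 ; end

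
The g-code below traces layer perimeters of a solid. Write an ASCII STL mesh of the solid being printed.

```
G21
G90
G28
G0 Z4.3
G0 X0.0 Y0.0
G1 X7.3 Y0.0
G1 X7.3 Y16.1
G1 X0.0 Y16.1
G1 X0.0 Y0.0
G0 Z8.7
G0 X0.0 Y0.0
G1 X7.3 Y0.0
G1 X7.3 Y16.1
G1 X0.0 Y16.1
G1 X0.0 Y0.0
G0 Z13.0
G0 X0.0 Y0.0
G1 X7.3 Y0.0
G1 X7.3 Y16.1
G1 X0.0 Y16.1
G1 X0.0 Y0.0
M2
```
solid part
  facet normal 0.0000 0.0000 -1.0000
    outer loop
      vertex 7.3 16.1 0.0
      vertex 7.3 0.0 0.0
      vertex 0.0 0.0 0.0
    endloop
  endfacet
  facet normal 0.0000 0.0000 -1.0000
    outer loop
      vertex 0.0 16.1 0.0
      vertex 7.3 16.1 0.0
      vertex 0.0 0.0 0.0
    endloop
  endfacet
  facet normal 0.0000 0.0000 1.0000
    outer loop
      vertex 0.0 0.0 13.0
      vertex 7.3 0.0 13.0
      vertex 7.3 16.1 13.0
    endloop
  endfacet
  facet normal 0.0000 0.0000 1.0000
    outer loop
      vertex 0.0 0.0 13.0
      vertex 7.3 16.1 13.0
      vertex 0.0 16.1 13.0
    endloop
  endfacet
  facet normal 0.0000 -1.0000 0.0000
    outer loop
      vertex 0.0 0.0 0.0
      vertex 7.3 0.0 0.0
      vertex 7.3 0.0 13.0
    endloop
  endfacet
  facet normal 0.0000 -1.0000 0.0000
    outer loop
      vertex 0.0 0.0 0.0
      vertex 7.3 0.0 13.0
      vertex 0.0 0.0 13.0
    endloop
  endfacet
  facet normal 0.0000 1.0000 0.0000
    outer loop
      vertex 7.3 16.1 13.0
      vertex 7.3 16.1 0.0
      vertex 0.0 16.1 0.0
    endloop
  endfacet
  facet normal 0.0000 1.0000 0.0000
    outer loop
      vertex 0.0 16.1 13.0
      vertex 7.3 16.1 13.0
      vertex 0.0 16.1 0.0
    endloop
  endfacet
  facet normal -1.0000 0.0000 0.0000
    outer loop
      vertex 0.0 16.1 13.0
      vertex 0.0 16.1 0.0
      vertex 0.0 0.0 0.0
    endloop
  endfacet
  facet normal -1.0000 0.0000 0.0000
    outer loop
      vertex 0.0 0.0 13.0
      vertex 0.0 16.1 13.0
      vertex 0.0 0.0 0.0
    endloop
  endfacet
  facet normal 1.0000 0.0000 0.0000
    outer loop
      vertex 7.3 0.0 0.0
      vertex 7.3 16.1 0.0
      vertex 7.3 16.1 13.0
    endloop
  endfacet
  facet normal 1.0000 0.0000 0.0000
    outer loop
      vertex 7.3 0.0 0.0
      vertex 7.3 16.1 13.0
      vertex 7.3 0.0 13.0
    endloop
  endfacet
endsolid part

The G0 Z moves step by Δz≈4.3 mm. Every layer's G1 loop is the same polygon, so the solid is a straight extrusion of it from z=0 to z≈13. Closing with flat bottom and top caps and triangulating gives 12 facets — a rectangular box, roughly 7.3 × 16.1 mm footprint and 13 mm tall.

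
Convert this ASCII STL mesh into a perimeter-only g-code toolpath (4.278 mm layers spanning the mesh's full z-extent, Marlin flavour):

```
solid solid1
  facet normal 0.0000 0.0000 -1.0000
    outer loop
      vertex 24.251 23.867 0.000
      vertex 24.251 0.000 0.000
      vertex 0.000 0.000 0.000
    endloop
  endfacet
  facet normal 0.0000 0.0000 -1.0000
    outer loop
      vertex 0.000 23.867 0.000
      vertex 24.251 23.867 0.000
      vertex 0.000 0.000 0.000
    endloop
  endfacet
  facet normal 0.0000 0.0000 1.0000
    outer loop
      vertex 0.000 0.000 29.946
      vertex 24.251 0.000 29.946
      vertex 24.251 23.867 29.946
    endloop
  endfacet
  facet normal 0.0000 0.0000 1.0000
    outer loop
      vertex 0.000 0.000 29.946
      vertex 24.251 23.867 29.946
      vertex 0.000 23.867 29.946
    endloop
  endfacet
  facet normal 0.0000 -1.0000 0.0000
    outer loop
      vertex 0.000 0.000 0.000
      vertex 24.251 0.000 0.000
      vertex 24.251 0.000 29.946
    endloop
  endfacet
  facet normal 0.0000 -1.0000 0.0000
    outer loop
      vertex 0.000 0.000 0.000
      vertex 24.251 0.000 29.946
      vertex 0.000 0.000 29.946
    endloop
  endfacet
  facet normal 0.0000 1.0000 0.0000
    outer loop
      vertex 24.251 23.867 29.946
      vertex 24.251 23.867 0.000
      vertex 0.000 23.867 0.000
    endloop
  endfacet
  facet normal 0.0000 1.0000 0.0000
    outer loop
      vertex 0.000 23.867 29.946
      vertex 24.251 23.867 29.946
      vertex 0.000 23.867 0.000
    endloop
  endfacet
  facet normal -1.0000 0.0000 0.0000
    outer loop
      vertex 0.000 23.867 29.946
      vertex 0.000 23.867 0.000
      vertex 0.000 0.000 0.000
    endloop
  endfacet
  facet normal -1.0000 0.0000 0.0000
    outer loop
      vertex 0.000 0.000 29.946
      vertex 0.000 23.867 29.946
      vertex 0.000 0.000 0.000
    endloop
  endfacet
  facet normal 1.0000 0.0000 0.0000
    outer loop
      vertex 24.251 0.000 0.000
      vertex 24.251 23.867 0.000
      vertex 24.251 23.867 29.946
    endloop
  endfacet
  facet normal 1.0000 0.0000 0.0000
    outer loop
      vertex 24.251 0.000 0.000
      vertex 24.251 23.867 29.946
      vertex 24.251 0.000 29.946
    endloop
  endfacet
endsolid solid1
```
; perimeter-only toolpath
G21 ; units = mm
G90 ; absolute positioning
G28 ; home
; layer 1
G0 Z4.278
G0 X0.000 Y0.000
G1 X24.251 Y0.000
G1 X24.251 Y23.867
G1 X0.000 Y23.867
G1 X0.000 Y0.000
; layer 2
G0 Z8.556
G0 X0.000 Y0.000
G1 X24.251 Y0.000
G1 X24.251 Y23.867
G1 X0.000 Y23.867
G1 X0.000 Y0.000
; layer 3
G0 Z12.834
G0 X0.000 Y0.000
G1 X24.251 Y0.000
G1 X24.251 Y23.867
G1 X0.000 Y23.867
G1 X0.000 Y0.000
; layer 4
G0 Z17.112
G0 X0.000 Y0.000
G1 X24.251 Y0.000
G1 X24.251 Y23.867
G1 X0.000 Y23.867
G1 X0.000 Y0.000
; layer 5
G0 Z21.390
G0 X0.000 Y0.000
G1 X24.251 Y0.000
G1 X24.251 Y23.867
G1 X0.000 Y23.867
G1 X0.000 Y0.000
; layer 6
G0 Z25.668
G0 X0.000 Y0.000
G1 X24.251 Y0.000
G1 X24.251 Y23.867
G1 X0.000 Y23.867
G1 X0.000 Y0.000
; layer 7
G0 Z29.946
G0 X0.000 Y0.000
G1 X24.251 Y0.000
G1 X24.251 Y23.867
G1 X0.000 Y23.867
G1 X0.000 Y0.000
M2 ; end

The solid is a rectangular box, roughly 24.3 × 23.9 mm footprint and 29.9 mm tall. Slicing at Δz = 4.278 mm — 7 equal slices spanning the solid's height, so layer i sits at z = i·h/7 — gives 7 non-empty perimeters. Each is a 4-segment closed polygon; G0 lifts to the layer z and rapids to the start vertex, then G1 traces the edges.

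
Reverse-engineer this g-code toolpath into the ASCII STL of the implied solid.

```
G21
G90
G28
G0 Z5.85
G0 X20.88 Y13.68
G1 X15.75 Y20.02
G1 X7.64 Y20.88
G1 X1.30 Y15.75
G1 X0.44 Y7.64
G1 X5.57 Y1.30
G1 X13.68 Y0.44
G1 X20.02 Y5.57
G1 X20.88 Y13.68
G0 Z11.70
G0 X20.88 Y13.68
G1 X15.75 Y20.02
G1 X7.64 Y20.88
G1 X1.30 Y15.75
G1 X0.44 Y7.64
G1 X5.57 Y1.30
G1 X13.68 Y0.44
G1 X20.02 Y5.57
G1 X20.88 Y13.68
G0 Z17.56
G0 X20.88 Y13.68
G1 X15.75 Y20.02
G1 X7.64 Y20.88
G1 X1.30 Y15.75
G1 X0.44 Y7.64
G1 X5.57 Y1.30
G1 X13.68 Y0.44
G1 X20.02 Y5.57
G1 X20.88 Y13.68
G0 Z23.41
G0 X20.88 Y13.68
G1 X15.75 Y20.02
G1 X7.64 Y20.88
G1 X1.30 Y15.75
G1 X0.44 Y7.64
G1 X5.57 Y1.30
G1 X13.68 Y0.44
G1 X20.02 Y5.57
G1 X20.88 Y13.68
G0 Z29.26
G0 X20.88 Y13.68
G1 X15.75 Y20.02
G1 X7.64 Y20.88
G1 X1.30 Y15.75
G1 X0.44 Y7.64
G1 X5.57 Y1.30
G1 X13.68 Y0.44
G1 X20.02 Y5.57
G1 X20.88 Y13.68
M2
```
solid part
  facet normal 0.0000 0.0000 -1.0000
    outer loop
      vertex 7.64 20.88 0.00
      vertex 15.75 20.02 0.00
      vertex 20.88 13.68 0.00
    endloop
  endfacet
  facet normal 0.0000 0.0000 -1.0000
    outer loop
      vertex 1.30 15.75 0.00
      vertex 7.64 20.88 0.00
      vertex 20.88 13.68 0.00
    endloop
  endfacet
  facet normal 0.0000 0.0000 -1.0000
    outer loop
      vertex 0.44 7.64 0.00
      vertex 1.30 15.75 0.00
      vertex 20.88 13.68 0.00
    endloop
  endfacet
  facet normal 0.0000 0.0000 -1.0000
    outer loop
      vertex 5.57 1.30 0.00
      vertex 0.44 7.64 0.00
      vertex 20.88 13.68 0.00
    endloop
  endfacet
  facet normal 0.0000 0.0000 -1.0000
    outer loop
      vertex 13.68 0.44 0.00
      vertex 5.57 1.30 0.00
      vertex 20.88 13.68 0.00
    endloop
  endfacet
  facet normal 0.0000 0.0000 -1.0000
    outer loop
      vertex 20.02 5.57 0.00
      vertex 13.68 0.44 0.00
      vertex 20.88 13.68 0.00
    endloop
  endfacet
  facet normal 0.0000 0.0000 1.0000
    outer loop
      vertex 20.88 13.68 29.26
      vertex 15.75 20.02 29.26
      vertex 7.64 20.88 29.26
    endloop
  endfacet
  facet normal 0.0000 0.0000 1.0000
    outer loop
      vertex 20.88 13.68 29.26
      vertex 7.64 20.88 29.26
      vertex 1.30 15.75 29.26
    endloop
  endfacet
  facet normal 0.0000 0.0000 1.0000
    outer loop
      vertex 20.88 13.68 29.26
      vertex 1.30 15.75 29.26
      vertex 0.44 7.64 29.26
    endloop
  endfacet
  facet normal 0.0000 0.0000 1.0000
    outer loop
      vertex 20.88 13.68 29.26
      vertex 0.44 7.64 29.26
      vertex 5.57 1.30 29.26
    endloop
  endfacet
  facet normal 0.0000 0.0000 1.0000
    outer loop
      vertex 20.88 13.68 29.26
      vertex 5.57 1.30 29.26
      vertex 13.68 0.44 29.26
    endloop
  endfacet
  facet normal 0.0000 0.0000 1.0000
    outer loop
      vertex 20.88 13.68 29.26
      vertex 13.68 0.44 29.26
      vertex 20.02 5.57 29.26
    endloop
  endfacet
  facet normal 0.7774 0.6290 0.0000
    outer loop
      vertex 20.88 13.68 0.00
      vertex 15.75 20.02 0.00
      vertex 15.75 20.02 29.26
    endloop
  endfacet
  facet normal 0.7774 0.6290 0.0000
    outer loop
      vertex 20.88 13.68 0.00
      vertex 15.75 20.02 29.26
      vertex 20.88 13.68 29.26
    endloop
  endfacet
  facet normal 0.1055 0.9944 0.0000
    outer loop
      vertex 15.75 20.02 0.00
      vertex 7.64 20.88 0.00
      vertex 7.64 20.88 29.26
    endloop
  endfacet
  facet normal 0.1055 0.9944 0.0000
    outer loop
      vertex 15.75 20.02 0.00
      vertex 7.64 20.88 29.26
      vertex 15.75 20.02 29.26
    endloop
  endfacet
  facet normal -0.6290 0.7774 0.0000
    outer loop
      vertex 7.64 20.88 0.00
      vertex 1.30 15.75 0.00
      vertex 1.30 15.75 29.26
    endloop
  endfacet
  facet normal -0.6290 0.7774 0.0000
    outer loop
      vertex 7.64 20.88 0.00
      vertex 1.30 15.75 29.26
      vertex 7.64 20.88 29.26
    endloop
  endfacet
  facet normal -0.9944 0.1055 0.0000
    outer loop
      vertex 1.30 15.75 0.00
      vertex 0.44 7.64 0.00
      vertex 0.44 7.64 29.26
    endloop
  endfacet
  facet normal -0.9944 0.1055 0.0000
    outer loop
      vertex 1.30 15.75 0.00
      vertex 0.44 7.64 29.26
      vertex 1.30 15.75 29.26
    endloop
  endfacet
  facet normal -0.7774 -0.6290 0.0000
    outer loop
      vertex 0.44 7.64 0.00
      vertex 5.57 1.30 0.00
      vertex 5.57 1.30 29.26
    endloop
  endfacet
  facet normal -0.7774 -0.6290 0.0000
    outer loop
      vertex 0.44 7.64 0.00
      vertex 5.57 1.30 29.26
      vertex 0.44 7.64 29.26
    endloop
  endfacet
  facet normal -0.1055 -0.9944 0.0000
    outer loop
      vertex 5.57 1.30 0.00
      vertex 13.68 0.44 0.00
      vertex 13.68 0.44 29.26
    endloop
  endfacet
  facet normal -0.1055 -0.9944 0.0000
    outer loop
      vertex 5.57 1.30 0.00
      vertex 13.68 0.44 29.26
      vertex 5.57 1.30 29.26
    endloop
  endfacet
  facet normal 0.6290 -0.7774 0.0000
    outer loop
      vertex 13.68 0.44 0.00
      vertex 20.02 5.57 0.00
      vertex 20.02 5.57 29.26
    endloop
  endfacet
  facet normal 0.6290 -0.7774 0.0000
    outer loop
      vertex 13.68 0.44 0.00
      vertex 20.02 5.57 29.26
      vertex 13.68 0.44 29.26
    endloop
  endfacet
  facet normal 0.9944 -0.1055 0.0000
    outer loop
      vertex 20.02 5.57 0.00
      vertex 20.88 13.68 0.00
      vertex 20.88 13.68 29.26
    endloop
  endfacet
  facet normal 0.9944 -0.1055 0.0000
    outer loop
      vertex 20.02 5.57 0.00
      vertex 20.88 13.68 29.26
      vertex 20.02 5.57 29.26
    endloop
  endfacet
endsolid part

The G0 Z moves step by Δz≈5.85 mm. Every layer's G1 loop is the same polygon, so the solid is a straight extrusion of it from z=0 to z≈29.3. Closing with flat bottom and top caps and triangulating gives 28 facets — a regular 8-sided prism (a cylinder approximated with 8 flat sides), circumscribed radius ≈ 10.7 mm, height ≈ 29.3 mm.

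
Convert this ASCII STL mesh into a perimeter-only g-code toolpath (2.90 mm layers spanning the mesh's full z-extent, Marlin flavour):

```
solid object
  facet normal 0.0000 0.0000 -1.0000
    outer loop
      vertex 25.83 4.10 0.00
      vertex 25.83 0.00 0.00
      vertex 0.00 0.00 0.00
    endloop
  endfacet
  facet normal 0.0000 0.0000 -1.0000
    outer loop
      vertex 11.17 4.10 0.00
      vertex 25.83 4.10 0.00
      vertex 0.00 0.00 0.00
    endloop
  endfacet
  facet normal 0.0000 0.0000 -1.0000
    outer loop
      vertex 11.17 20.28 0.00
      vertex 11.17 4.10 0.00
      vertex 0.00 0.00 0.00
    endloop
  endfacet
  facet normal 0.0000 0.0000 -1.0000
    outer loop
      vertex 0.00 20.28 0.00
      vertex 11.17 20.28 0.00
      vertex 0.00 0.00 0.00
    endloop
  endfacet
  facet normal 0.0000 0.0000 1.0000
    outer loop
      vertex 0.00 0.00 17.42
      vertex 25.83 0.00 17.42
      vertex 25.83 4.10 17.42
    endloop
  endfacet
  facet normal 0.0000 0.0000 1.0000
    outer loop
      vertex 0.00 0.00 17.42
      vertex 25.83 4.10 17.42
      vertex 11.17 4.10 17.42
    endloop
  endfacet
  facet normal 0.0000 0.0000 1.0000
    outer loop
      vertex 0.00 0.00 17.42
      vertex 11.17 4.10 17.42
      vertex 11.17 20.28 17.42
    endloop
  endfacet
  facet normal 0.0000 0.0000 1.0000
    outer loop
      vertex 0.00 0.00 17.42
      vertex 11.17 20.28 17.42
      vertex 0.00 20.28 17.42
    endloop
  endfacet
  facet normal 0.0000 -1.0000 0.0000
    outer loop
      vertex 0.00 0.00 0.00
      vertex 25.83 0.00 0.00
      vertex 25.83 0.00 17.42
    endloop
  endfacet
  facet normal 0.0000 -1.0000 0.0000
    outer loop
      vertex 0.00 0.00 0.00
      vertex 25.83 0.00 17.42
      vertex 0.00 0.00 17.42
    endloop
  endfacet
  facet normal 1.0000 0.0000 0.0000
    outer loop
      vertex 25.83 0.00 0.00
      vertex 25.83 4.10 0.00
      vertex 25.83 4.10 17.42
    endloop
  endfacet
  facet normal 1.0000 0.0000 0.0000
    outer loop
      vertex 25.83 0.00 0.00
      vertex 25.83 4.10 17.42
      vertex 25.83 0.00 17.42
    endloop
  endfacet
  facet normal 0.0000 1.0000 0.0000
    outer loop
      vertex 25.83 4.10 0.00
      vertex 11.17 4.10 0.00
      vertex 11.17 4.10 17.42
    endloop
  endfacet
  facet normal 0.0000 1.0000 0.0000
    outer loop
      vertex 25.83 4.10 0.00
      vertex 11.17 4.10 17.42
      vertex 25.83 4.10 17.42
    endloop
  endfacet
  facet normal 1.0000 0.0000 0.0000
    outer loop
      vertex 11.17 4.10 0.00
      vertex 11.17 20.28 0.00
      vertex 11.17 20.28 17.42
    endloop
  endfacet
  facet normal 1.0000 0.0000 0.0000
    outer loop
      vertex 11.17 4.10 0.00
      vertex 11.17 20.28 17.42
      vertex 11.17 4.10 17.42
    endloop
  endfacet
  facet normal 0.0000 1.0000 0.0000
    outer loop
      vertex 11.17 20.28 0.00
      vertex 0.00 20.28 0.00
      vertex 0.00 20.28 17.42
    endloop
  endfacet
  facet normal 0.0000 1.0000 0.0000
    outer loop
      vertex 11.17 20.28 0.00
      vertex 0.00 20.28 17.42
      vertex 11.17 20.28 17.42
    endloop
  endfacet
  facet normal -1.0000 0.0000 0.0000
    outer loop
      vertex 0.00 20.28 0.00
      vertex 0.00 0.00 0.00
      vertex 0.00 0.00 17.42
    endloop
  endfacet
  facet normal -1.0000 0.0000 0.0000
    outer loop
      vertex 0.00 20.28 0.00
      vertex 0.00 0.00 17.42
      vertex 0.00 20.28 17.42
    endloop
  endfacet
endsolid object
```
; perimeter-only toolpath
G21 ; units = mm
G90 ; absolute positioning
G28 ; home
; layer 1
G0 Z2.90
G0 X0.00 Y0.00
G1 X25.83 Y0.00
G1 X25.83 Y4.10
G1 X11.17 Y4.10
G1 X11.17 Y20.28
G1 X0.00 Y20.28
G1 X0.00 Y0.00
; layer 2
G0 Z5.81
G0 X0.00 Y0.00
G1 X25.83 Y0.00
G1 X25.83 Y4.10
G1 X11.17 Y4.10
G1 X11.17 Y20.28
G1 X0.00 Y20.28
G1 X0.00 Y0.00
; layer 3
G0 Z8.71
G0 X0.00 Y0.00
G1 X25.83 Y0.00
G1 X25.83 Y4.10
G1 X11.17 Y4.10
G1 X11.17 Y20.28
G1 X0.00 Y20.28
G1 X0.00 Y0.00
; layer 4
G0 Z11.61
G0 X0.00 Y0.00
G1 X25.83 Y0.00
G1 X25.83 Y4.10
G1 X11.17 Y4.10
G1 X11.17 Y20.28
G1 X0.00 Y20.28
G1 X0.00 Y0.00
; layer 5
G0 Z14.52
G0 X0.00 Y0.00
G1 X25.83 Y0.00
G1 X25.83 Y4.10
G1 X11.17 Y4.10
G1 X11.17 Y20.28
G1 X0.00 Y20.28
G1 X0.00 Y0.00
; layer 6
G0 Z17.42
G0 X0.00 Y0.00
G1 X25.83 Y0.00
G1 X25.83 Y4.10
G1 X11.17 Y4.10
G1 X11.17 Y20.28
G1 X0.00 Y20.28
G1 X0.00 Y0.00
M2 ; end

The solid is an L-shaped prism: outer 25.8 × 20.3 mm, arm thicknesses ≈ 4.1 mm (horizontal) and 11.2 mm (vertical), extruded 17.4 mm in z. Slicing at Δz = 2.90 mm — 6 equal slices spanning the solid's height, so layer i sits at z = i·h/6 — gives 6 non-empty perimeters. Each is a 6-segment closed polygon; G0 lifts to the layer z and rapids to the start vertex, then G1 traces the edges.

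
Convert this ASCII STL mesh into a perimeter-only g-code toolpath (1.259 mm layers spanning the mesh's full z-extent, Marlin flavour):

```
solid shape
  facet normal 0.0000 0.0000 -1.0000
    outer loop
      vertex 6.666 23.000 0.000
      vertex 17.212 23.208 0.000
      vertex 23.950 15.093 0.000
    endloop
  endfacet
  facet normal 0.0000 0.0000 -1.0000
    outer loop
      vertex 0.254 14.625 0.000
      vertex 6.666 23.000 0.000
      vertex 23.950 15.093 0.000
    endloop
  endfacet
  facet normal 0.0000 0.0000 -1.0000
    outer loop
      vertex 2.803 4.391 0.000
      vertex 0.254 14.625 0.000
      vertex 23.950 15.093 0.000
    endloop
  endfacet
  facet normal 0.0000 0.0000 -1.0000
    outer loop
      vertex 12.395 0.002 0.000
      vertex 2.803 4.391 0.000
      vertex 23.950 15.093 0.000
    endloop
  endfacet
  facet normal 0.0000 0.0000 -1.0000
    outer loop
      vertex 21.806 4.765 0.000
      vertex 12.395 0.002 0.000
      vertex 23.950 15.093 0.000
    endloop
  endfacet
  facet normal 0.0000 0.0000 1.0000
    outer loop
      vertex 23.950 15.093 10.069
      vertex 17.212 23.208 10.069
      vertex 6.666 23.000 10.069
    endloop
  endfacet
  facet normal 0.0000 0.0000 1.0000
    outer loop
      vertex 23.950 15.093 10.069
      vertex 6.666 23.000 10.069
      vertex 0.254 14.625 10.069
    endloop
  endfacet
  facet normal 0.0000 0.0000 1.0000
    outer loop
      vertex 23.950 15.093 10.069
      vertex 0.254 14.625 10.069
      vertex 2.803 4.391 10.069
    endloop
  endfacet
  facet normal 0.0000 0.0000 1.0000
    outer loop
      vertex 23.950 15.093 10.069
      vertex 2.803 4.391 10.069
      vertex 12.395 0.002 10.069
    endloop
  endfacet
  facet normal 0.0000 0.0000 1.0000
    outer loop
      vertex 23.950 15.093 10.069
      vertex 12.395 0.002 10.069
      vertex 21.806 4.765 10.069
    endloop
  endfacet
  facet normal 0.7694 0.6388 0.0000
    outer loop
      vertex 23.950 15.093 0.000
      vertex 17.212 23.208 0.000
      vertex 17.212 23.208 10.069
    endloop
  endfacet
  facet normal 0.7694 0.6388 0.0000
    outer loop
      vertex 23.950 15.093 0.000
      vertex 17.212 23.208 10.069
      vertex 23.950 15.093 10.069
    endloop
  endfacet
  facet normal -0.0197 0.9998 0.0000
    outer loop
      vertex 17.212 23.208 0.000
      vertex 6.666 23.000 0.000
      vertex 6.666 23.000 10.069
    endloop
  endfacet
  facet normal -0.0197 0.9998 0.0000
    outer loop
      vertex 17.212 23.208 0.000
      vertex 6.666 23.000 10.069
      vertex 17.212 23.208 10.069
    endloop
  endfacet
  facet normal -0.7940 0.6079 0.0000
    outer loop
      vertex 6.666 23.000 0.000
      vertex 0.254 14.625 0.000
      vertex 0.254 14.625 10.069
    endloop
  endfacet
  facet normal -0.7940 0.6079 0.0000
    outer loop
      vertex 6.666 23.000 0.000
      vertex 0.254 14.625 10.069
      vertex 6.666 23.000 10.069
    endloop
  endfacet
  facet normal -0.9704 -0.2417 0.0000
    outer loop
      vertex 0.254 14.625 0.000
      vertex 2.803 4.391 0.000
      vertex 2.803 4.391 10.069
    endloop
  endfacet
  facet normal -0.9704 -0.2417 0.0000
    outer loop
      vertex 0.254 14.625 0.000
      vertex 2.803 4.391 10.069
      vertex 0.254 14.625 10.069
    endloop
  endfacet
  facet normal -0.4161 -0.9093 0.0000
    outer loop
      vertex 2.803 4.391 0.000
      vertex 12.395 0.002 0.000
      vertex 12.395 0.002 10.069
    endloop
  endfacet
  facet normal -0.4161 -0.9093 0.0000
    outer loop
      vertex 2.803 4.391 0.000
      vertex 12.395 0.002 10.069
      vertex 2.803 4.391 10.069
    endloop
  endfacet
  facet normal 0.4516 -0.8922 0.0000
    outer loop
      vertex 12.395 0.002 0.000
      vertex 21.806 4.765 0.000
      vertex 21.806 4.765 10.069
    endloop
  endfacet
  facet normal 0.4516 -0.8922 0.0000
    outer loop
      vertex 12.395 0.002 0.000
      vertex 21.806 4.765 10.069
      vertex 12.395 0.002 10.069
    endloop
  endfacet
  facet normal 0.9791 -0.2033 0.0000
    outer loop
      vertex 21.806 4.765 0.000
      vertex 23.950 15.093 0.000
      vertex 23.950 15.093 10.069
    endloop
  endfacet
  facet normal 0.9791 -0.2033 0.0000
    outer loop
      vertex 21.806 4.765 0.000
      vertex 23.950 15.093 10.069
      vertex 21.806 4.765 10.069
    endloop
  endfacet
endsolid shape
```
; perimeter-only toolpath
G21 ; units = mm
G90 ; absolute positioning
G28 ; home
; layer 1
G0 Z1.259
G0 X23.950 Y15.093
G1 X17.212 Y23.208
G1 X6.666 Y23.000
G1 X0.254 Y14.625
G1 X2.803 Y4.391
G1 X12.395 Y0.002
G1 X21.806 Y4.765
G1 X23.950 Y15.093
; layer 2
G0 Z2.517
G0 X23.950 Y15.093
G1 X17.212 Y23.208
G1 X6.666 Y23.000
G1 X0.254 Y14.625
G1 X2.803 Y4.391
G1 X12.395 Y0.002
G1 X21.806 Y4.765
G1 X23.950 Y15.093
; layer 3
G0 Z3.776
G0 X23.950 Y15.093
G1 X17.212 Y23.208
G1 X6.666 Y23.000
G1 X0.254 Y14.625
G1 X2.803 Y4.391
G1 X12.395 Y0.002
G1 X21.806 Y4.765
G1 X23.950 Y15.093
; layer 4
G0 Z5.035
G0 X23.950 Y15.093
G1 X17.212 Y23.208
G1 X6.666 Y23.000
G1 X0.254 Y14.625
G1 X2.803 Y4.391
G1 X12.395 Y0.002
G1 X21.806 Y4.765
G1 X23.950 Y15.093
; layer 5
G0 Z6.293
G0 X23.950 Y15.093
G1 X17.212 Y23.208
G1 X6.666 Y23.000
G1 X0.254 Y14.625
G1 X2.803 Y4.391
G1 X12.395 Y0.002
G1 X21.806 Y4.765
G1 X23.950 Y15.093
; layer 6
G0 Z7.552
G0 X23.950 Y15.093
G1 X17.212 Y23.208
G1 X6.666 Y23.000
G1 X0.254 Y14.625
G1 X2.803 Y4.391
G1 X12.395 Y0.002
G1 X21.806 Y4.765
G1 X23.950 Y15.093
; layer 7
G0 Z8.810
G0 X23.950 Y15.093
G1 X17.212 Y23.208
G1 X6.666 Y23.000
G1 X0.254 Y14.625
G1 X2.803 Y4.391
G1 X12.395 Y0.002
G1 X21.806 Y4.765
G1 X23.950 Y15.093
; layer 8
G0 Z10.069
G0 X23.950 Y15.093
G1 X17.212 Y23.208
G1 X6.666 Y23.000
G1 X0.254 Y14.625
G1 X2.803 Y4.391
G1 X12.395 Y0.002
G1 X21.806 Y4.765
G1 X23.950 Y15.093
M2 ; end

The solid is a regular 7-sided prism (a cylinder approximated with 7 flat sides), circumscribed radius ≈ 12.2 mm, height ≈ 10.1 mm. Slicing at Δz = 1.259 mm — 8 equal slices spanning the solid's height, so layer i sits at z = i·h/8 — gives 8 non-empty perimeters. Each is a 7-segment closed polygon; G0 lifts to the layer z and rapids to the start vertex, then G1 traces the edges.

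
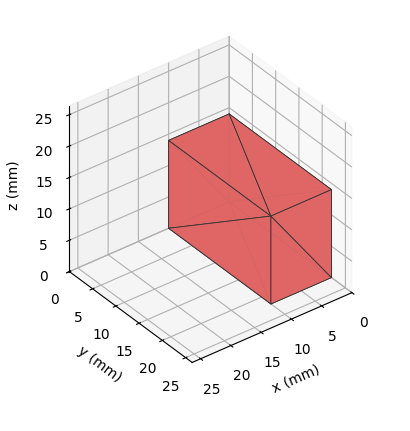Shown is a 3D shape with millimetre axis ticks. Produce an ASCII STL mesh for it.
Reading the render: the shape is a rectangular box, roughly 10 × 22 mm footprint and 14 mm tall (dimensions read to the nearest mm from the axis ticks). For the STL, each face is triangulated and given an outward normal.

solid part
  facet normal 0.0000 0.0000 -1.0000
    outer loop
      vertex 10.000 22.000 0.000
      vertex 10.000 0.000 0.000
      vertex 0.000 0.000 0.000
    endloop
  endfacet
  facet normal 0.0000 0.0000 -1.0000
    outer loop
      vertex 0.000 22.000 0.000
      vertex 10.000 22.000 0.000
      vertex 0.000 0.000 0.000
    endloop
  endfacet
  facet normal 0.0000 0.0000 1.0000
    outer loop
      vertex 0.000 0.000 14.000
      vertex 10.000 0.000 14.000
      vertex 10.000 22.000 14.000
    endloop
  endfacet
  facet normal 0.0000 0.0000 1.0000
    outer loop
      vertex 0.000 0.000 14.000
      vertex 10.000 22.000 14.000
      vertex 0.000 22.000 14.000
    endloop
  endfacet
  facet normal 0.0000 -1.0000 0.0000
    outer loop
      vertex 0.000 0.000 0.000
      vertex 10.000 0.000 0.000
      vertex 10.000 0.000 14.000
    endloop
  endfacet
  facet normal 0.0000 -1.0000 0.0000
    outer loop
      vertex 0.000 0.000 0.000
      vertex 10.000 0.000 14.000
      vertex 0.000 0.000 14.000
    endloop
  endfacet
  facet normal 0.0000 1.0000 0.0000
    outer loop
      vertex 10.000 22.000 14.000
      vertex 10.000 22.000 0.000
      vertex 0.000 22.000 0.000
    endloop
  endfacet
  facet normal 0.0000 1.0000 0.0000
    outer loop
      vertex 0.000 22.000 14.000
      vertex 10.000 22.000 14.000
      vertex 0.000 22.000 0.000
    endloop
  endfacet
  facet normal -1.0000 0.0000 0.0000
    outer loop
      vertex 0.000 22.000 14.000
      vertex 0.000 22.000 0.000
      vertex 0.000 0.000 0.000
    endloop
  endfacet
  facet normal -1.0000 0.0000 0.0000
    outer loop
      vertex 0.000 0.000 14.000
      vertex 0.000 22.000 14.000
      vertex 0.000 0.000 0.000
    endloop
  endfacet
  facet normal 1.0000 0.0000 0.0000
    outer loop
      vertex 10.000 0.000 0.000
      vertex 10.000 22.000 0.000
      vertex 10.000 22.000 14.000
    endloop
  endfacet
  facet normal 1.0000 0.0000 0.0000
    outer loop
      vertex 10.000 0.000 0.000
      vertex 10.000 22.000 14.000
      vertex 10.000 0.000 14.000
    endloop
  endfacet
endsolid part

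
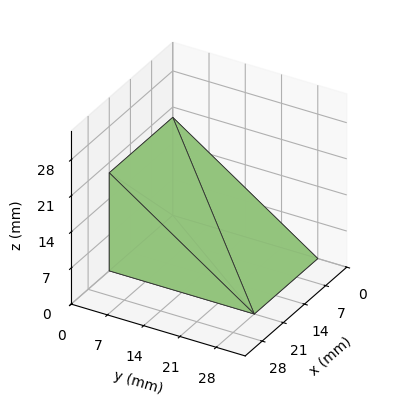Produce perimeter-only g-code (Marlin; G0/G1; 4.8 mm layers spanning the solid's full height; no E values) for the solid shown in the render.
Reading the render: the shape is a wedge (ramp): 21 × 28 mm base, rising to 19 mm along the y=0 edge and sloping linearly to z=0 at y=28 (dimensions read to the nearest mm from the axis ticks). For the g-code, the solid's height is divided into equal slices at the stated Δz and each level perimeter traced with G1 moves after a G0 lift.

; perimeter-only toolpath
G21 ; units = mm
G90 ; absolute positioning
G28 ; home
; layer 1
G0 Z4.8
G0 X0.0 Y0.0
G1 X21.0 Y0.0
G1 X21.0 Y21.0
G1 X0.0 Y21.0
G1 X0.0 Y0.0
; layer 2
G0 Z9.5
G0 X0.0 Y0.0
G1 X21.0 Y0.0
G1 X21.0 Y14.0
G1 X0.0 Y14.0
G1 X0.0 Y0.0
; layer 3
G0 Z14.2
G0 X0.0 Y0.0
G1 X21.0 Y0.0
G1 X21.0 Y7.0
G1 X0.0 Y7.0
G1 X0.0 Y0.0
M2 ; end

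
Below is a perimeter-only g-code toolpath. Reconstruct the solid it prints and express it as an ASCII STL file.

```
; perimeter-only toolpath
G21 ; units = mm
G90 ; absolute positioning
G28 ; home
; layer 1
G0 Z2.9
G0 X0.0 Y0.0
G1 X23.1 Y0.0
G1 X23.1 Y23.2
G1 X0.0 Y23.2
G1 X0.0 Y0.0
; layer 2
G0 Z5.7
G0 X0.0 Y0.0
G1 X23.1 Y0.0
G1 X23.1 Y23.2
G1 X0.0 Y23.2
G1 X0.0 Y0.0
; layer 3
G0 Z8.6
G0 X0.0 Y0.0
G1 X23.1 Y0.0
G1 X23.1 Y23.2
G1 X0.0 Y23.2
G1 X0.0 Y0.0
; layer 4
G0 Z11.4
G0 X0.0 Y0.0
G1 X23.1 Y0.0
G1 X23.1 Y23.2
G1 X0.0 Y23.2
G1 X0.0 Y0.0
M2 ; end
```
solid part
  facet normal 0.0000 0.0000 -1.0000
    outer loop
      vertex 23.1 23.2 0.0
      vertex 23.1 0.0 0.0
      vertex 0.0 0.0 0.0
    endloop
  endfacet
  facet normal 0.0000 0.0000 -1.0000
    outer loop
      vertex 0.0 23.2 0.0
      vertex 23.1 23.2 0.0
      vertex 0.0 0.0 0.0
    endloop
  endfacet
  facet normal 0.0000 0.0000 1.0000
    outer loop
      vertex 0.0 0.0 11.4
      vertex 23.1 0.0 11.4
      vertex 23.1 23.2 11.4
    endloop
  endfacet
  facet normal 0.0000 0.0000 1.0000
    outer loop
      vertex 0.0 0.0 11.4
      vertex 23.1 23.2 11.4
      vertex 0.0 23.2 11.4
    endloop
  endfacet
  facet normal 0.0000 -1.0000 0.0000
    outer loop
      vertex 0.0 0.0 0.0
      vertex 23.1 0.0 0.0
      vertex 23.1 0.0 11.4
    endloop
  endfacet
  facet normal 0.0000 -1.0000 0.0000
    outer loop
      vertex 0.0 0.0 0.0
      vertex 23.1 0.0 11.4
      vertex 0.0 0.0 11.4
    endloop
  endfacet
  facet normal 0.0000 1.0000 0.0000
    outer loop
      vertex 23.1 23.2 11.4
      vertex 23.1 23.2 0.0
      vertex 0.0 23.2 0.0
    endloop
  endfacet
  facet normal 0.0000 1.0000 0.0000
    outer loop
      vertex 0.0 23.2 11.4
      vertex 23.1 23.2 11.4
      vertex 0.0 23.2 0.0
    endloop
  endfacet
  facet normal -1.0000 0.0000 0.0000
    outer loop
      vertex 0.0 23.2 11.4
      vertex 0.0 23.2 0.0
      vertex 0.0 0.0 0.0
    endloop
  endfacet
  facet normal -1.0000 0.0000 0.0000
    outer loop
      vertex 0.0 0.0 11.4
      vertex 0.0 23.2 11.4
      vertex 0.0 0.0 0.0
    endloop
  endfacet
  facet normal 1.0000 0.0000 0.0000
    outer loop
      vertex 23.1 0.0 0.0
      vertex 23.1 23.2 0.0
      vertex 23.1 23.2 11.4
    endloop
  endfacet
  facet normal 1.0000 0.0000 0.0000
    outer loop
      vertex 23.1 0.0 0.0
      vertex 23.1 23.2 11.4
      vertex 23.1 0.0 11.4
    endloop
  endfacet
endsolid part

The G0 Z moves step by Δz≈2.9 mm. Every layer's G1 loop is the same polygon, so the solid is a straight extrusion of it from z=0 to z≈11.4. Closing with flat bottom and top caps and triangulating gives 12 facets — a rectangular box, roughly 23.1 × 23.2 mm footprint and 11.4 mm tall.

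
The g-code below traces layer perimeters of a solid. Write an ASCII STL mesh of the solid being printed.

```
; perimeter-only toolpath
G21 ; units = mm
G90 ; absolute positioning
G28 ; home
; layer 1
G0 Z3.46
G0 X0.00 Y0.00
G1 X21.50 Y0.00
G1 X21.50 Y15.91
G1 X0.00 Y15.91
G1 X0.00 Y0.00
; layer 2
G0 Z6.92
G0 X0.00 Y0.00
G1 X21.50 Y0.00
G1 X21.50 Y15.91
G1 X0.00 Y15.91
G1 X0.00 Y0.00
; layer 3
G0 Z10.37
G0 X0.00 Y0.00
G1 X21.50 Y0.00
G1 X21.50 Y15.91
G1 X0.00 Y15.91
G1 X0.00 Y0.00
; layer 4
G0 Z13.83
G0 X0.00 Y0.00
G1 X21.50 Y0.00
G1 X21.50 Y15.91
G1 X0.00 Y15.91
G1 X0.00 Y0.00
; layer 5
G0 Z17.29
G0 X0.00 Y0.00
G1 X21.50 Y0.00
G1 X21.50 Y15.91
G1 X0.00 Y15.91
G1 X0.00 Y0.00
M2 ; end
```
solid part
  facet normal 0.0000 0.0000 -1.0000
    outer loop
      vertex 21.50 15.91 0.00
      vertex 21.50 0.00 0.00
      vertex 0.00 0.00 0.00
    endloop
  endfacet
  facet normal 0.0000 0.0000 -1.0000
    outer loop
      vertex 0.00 15.91 0.00
      vertex 21.50 15.91 0.00
      vertex 0.00 0.00 0.00
    endloop
  endfacet
  facet normal 0.0000 0.0000 1.0000
    outer loop
      vertex 0.00 0.00 17.29
      vertex 21.50 0.00 17.29
      vertex 21.50 15.91 17.29
    endloop
  endfacet
  facet normal 0.0000 0.0000 1.0000
    outer loop
      vertex 0.00 0.00 17.29
      vertex 21.50 15.91 17.29
      vertex 0.00 15.91 17.29
    endloop
  endfacet
  facet normal 0.0000 -1.0000 0.0000
    outer loop
      vertex 0.00 0.00 0.00
      vertex 21.50 0.00 0.00
      vertex 21.50 0.00 17.29
    endloop
  endfacet
  facet normal 0.0000 -1.0000 0.0000
    outer loop
      vertex 0.00 0.00 0.00
      vertex 21.50 0.00 17.29
      vertex 0.00 0.00 17.29
    endloop
  endfacet
  facet normal 0.0000 1.0000 0.0000
    outer loop
      vertex 21.50 15.91 17.29
      vertex 21.50 15.91 0.00
      vertex 0.00 15.91 0.00
    endloop
  endfacet
  facet normal 0.0000 1.0000 0.0000
    outer loop
      vertex 0.00 15.91 17.29
      vertex 21.50 15.91 17.29
      vertex 0.00 15.91 0.00
    endloop
  endfacet
  facet normal -1.0000 0.0000 0.0000
    outer loop
      vertex 0.00 15.91 17.29
      vertex 0.00 15.91 0.00
      vertex 0.00 0.00 0.00
    endloop
  endfacet
  facet normal -1.0000 0.0000 0.0000
    outer loop
      vertex 0.00 0.00 17.29
      vertex 0.00 15.91 17.29
      vertex 0.00 0.00 0.00
    endloop
  endfacet
  facet normal 1.0000 0.0000 0.0000
    outer loop
      vertex 21.50 0.00 0.00
      vertex 21.50 15.91 0.00
      vertex 21.50 15.91 17.29
    endloop
  endfacet
  facet normal 1.0000 0.0000 0.0000
    outer loop
      vertex 21.50 0.00 0.00
      vertex 21.50 15.91 17.29
      vertex 21.50 0.00 17.29
    endloop
  endfacet
endsolid part

The G0 Z moves step by Δz≈3.46 mm. Every layer's G1 loop is the same polygon, so the solid is a straight extrusion of it from z=0 to z≈17.3. Closing with flat bottom and top caps and triangulating gives 12 facets — a rectangular box, roughly 21.5 × 15.9 mm footprint and 17.3 mm tall.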